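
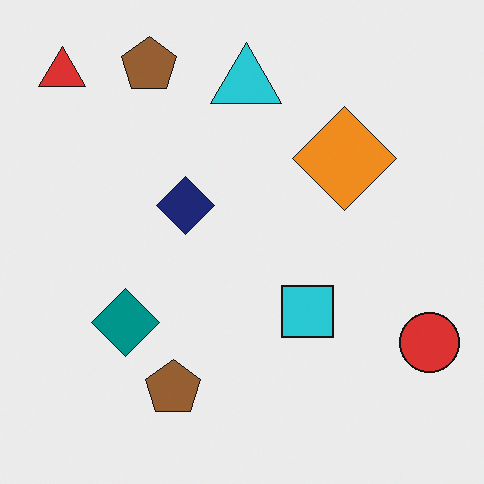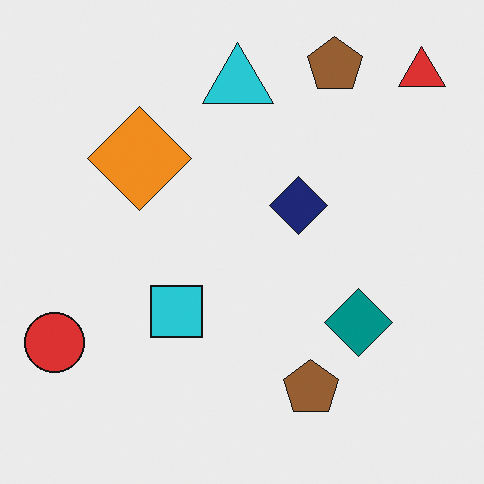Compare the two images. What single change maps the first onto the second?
The transformation is: flipped horizontally (left ↔ right).

The red circle is in the bottom-right of the first image and the bottom-left of the second — shapes on opposite sides of the vertical midline have swapped in a mirror flip.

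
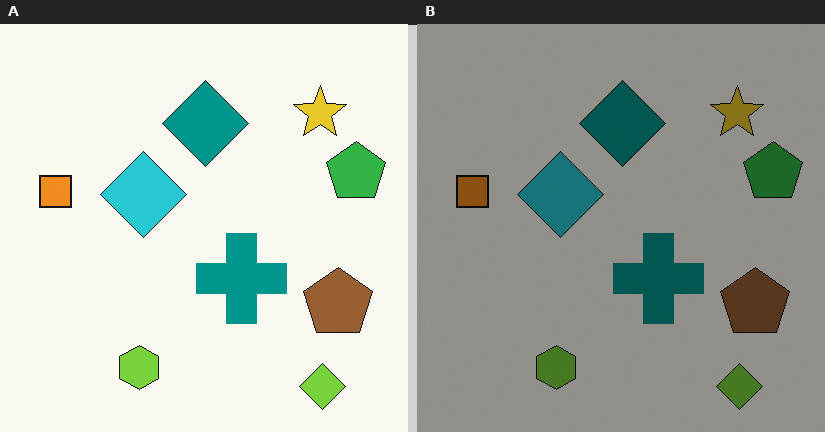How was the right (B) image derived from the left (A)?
The transformation is: substantially darkened.

Every pixel — background and shapes alike — is uniformly darkened.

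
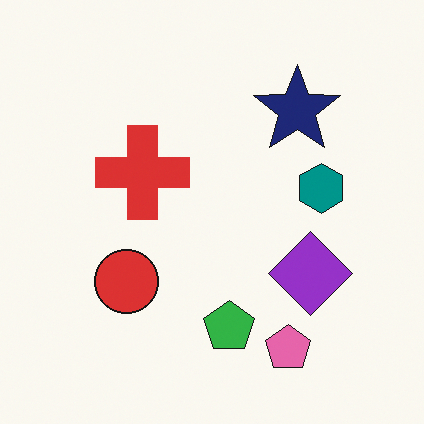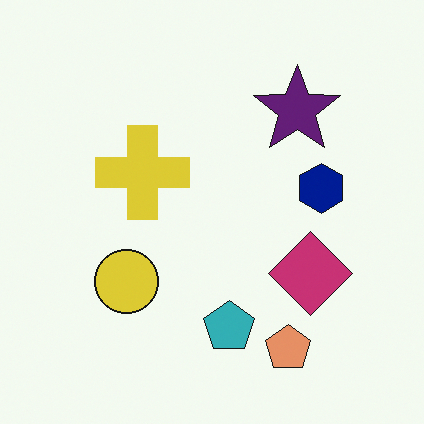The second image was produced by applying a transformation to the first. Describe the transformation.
The second image is the first hue-shifted by a small amount.

Every shape's color has rotated by the same amount around the hue wheel — a uniform hue shift.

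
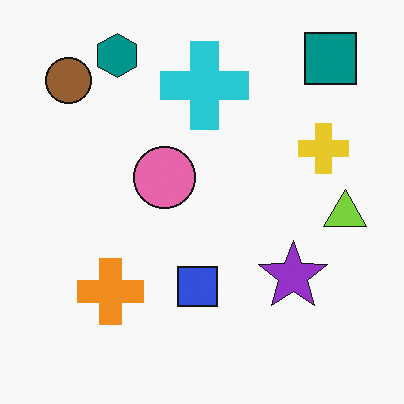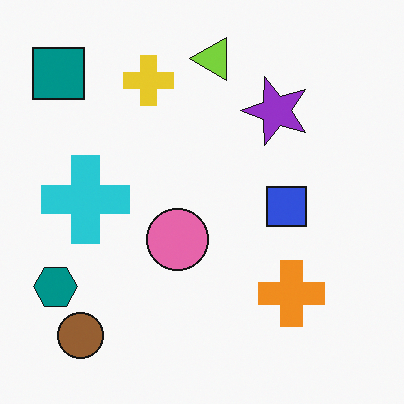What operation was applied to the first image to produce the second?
Rotated 90° counter-clockwise.

The teal square sits in the top-right of the first image and the top-left of the second — consistent with a whole-image 90° counter-clockwise rotation.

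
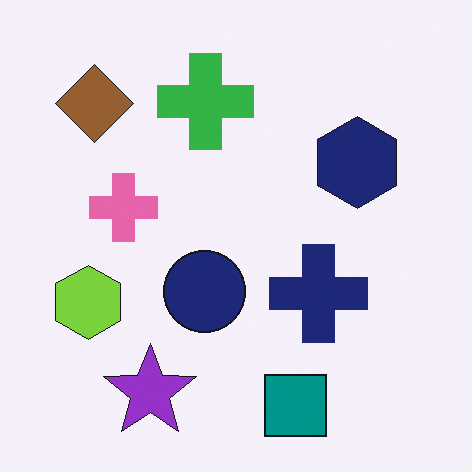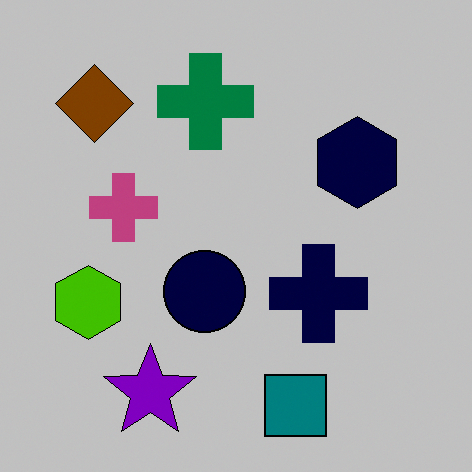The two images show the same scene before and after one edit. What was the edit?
Aggressively posterized.

Each flat color has snapped to a coarser quantized level — most visibly, the near-white background has dropped to a flat grey.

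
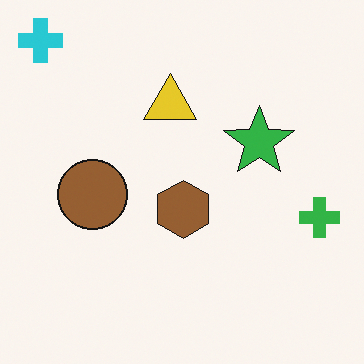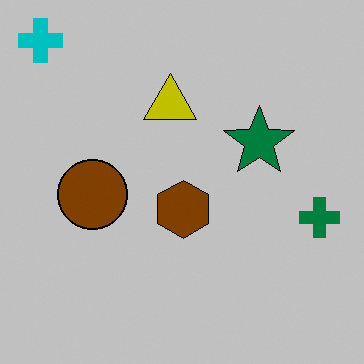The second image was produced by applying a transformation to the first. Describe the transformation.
Heavily posterized to just a handful of flat colors.

Each flat color has snapped to a coarser quantized level — most visibly, the near-white background has dropped to a flat grey.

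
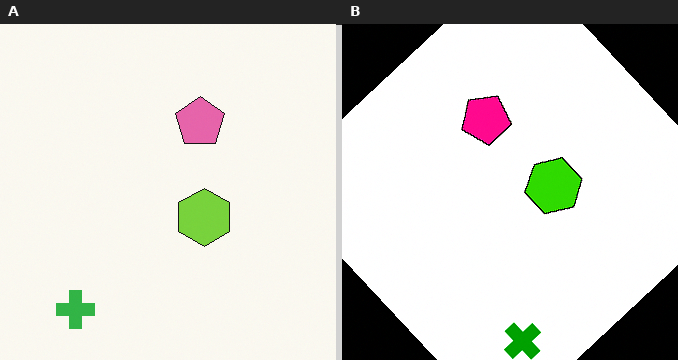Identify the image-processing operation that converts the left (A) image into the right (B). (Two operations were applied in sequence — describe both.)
This is the original image rotated counter-clockwise by a large amount — several tens of degrees, then given much higher contrast.

Every shape is tilted by the same angle and the image corners show triangular fill wedges — a whole-image rotation by a non-right angle. Tones are pushed away from mid-grey across the whole image — a global contrast change.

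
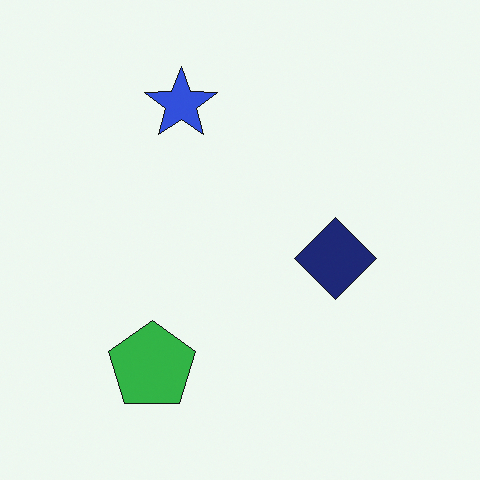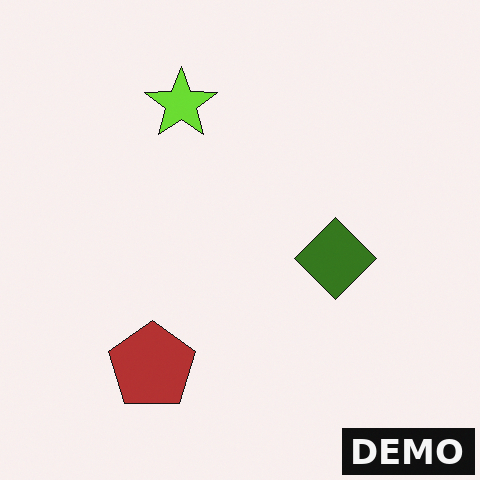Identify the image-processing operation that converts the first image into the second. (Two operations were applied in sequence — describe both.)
It was hue-shifted by a large amount, then watermarked with the text "DEMO" in the lower-right corner.

Every shape's color has rotated by the same amount around the hue wheel — a uniform hue shift. A dark label reading "DEMO" appears in the lower-right corner.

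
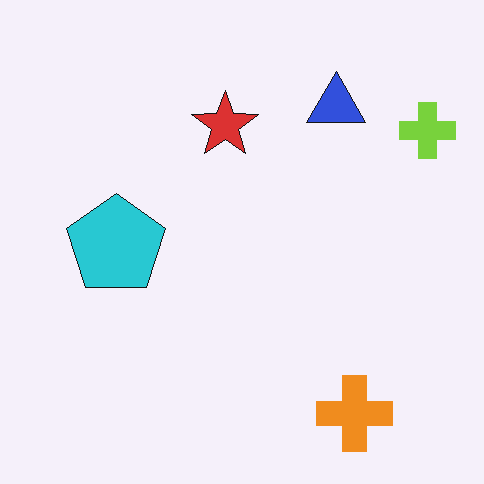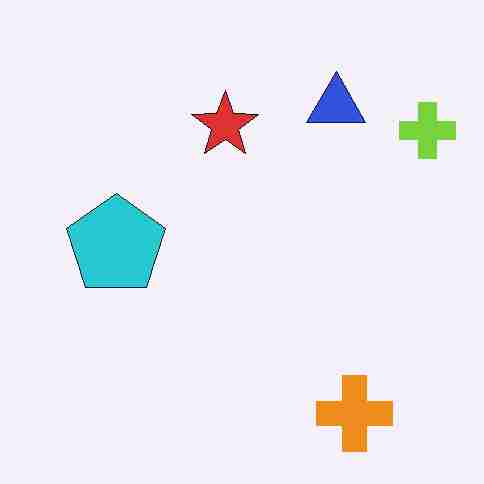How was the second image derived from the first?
The transformation is: heavily JPEG-compressed with obvious blocking artifacts.

Blocky 8×8 compression artifacts appear around shape edges and the flat background shows ringing — characteristic JPEG degradation.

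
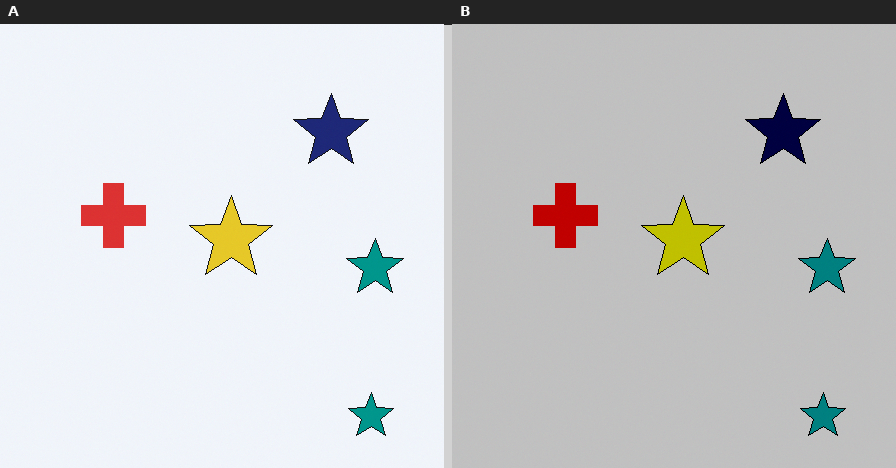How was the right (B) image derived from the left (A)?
It was aggressively posterized.

Each flat color has snapped to a coarser quantized level — most visibly, the near-white background has dropped to a flat grey.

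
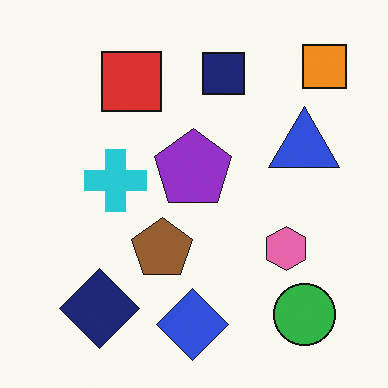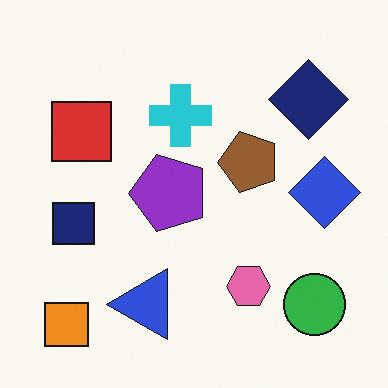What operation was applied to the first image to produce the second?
This is the original image transposed (reflected across the top-left ↔ bottom-right diagonal).

Shapes have swapped their row and column positions — what was in the top-right is now in the bottom-left — a diagonal reflection.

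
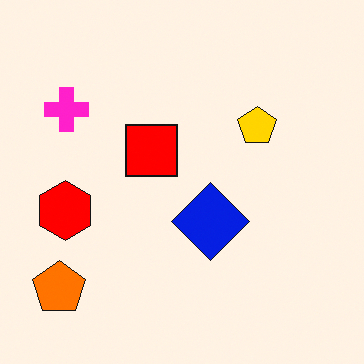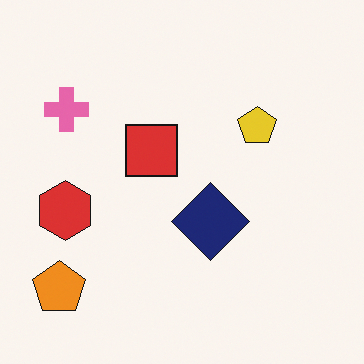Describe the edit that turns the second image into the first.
The transformation is: heavily oversaturated.

All colors are more vivid — a global saturation change.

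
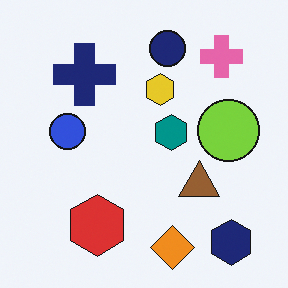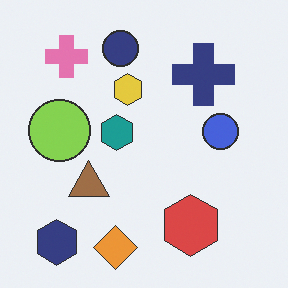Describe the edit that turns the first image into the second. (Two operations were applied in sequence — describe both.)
Given slightly reduced contrast, then flipped horizontally (left ↔ right).

Tones are pushed toward mid-grey across the whole image — a global contrast change. The navy hexagon is in the bottom-right of the first image and the bottom-left of the second — shapes on opposite sides of the vertical midline have swapped in a mirror flip.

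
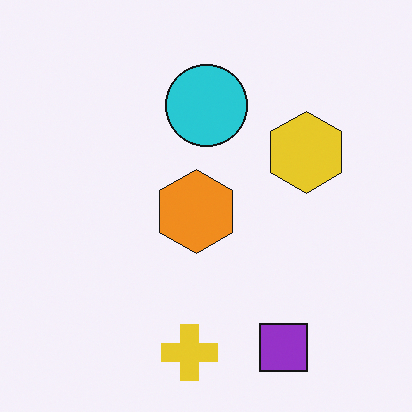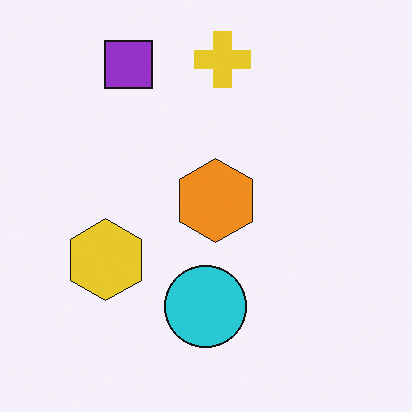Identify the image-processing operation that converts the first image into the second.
Rotated 180°.

The purple square sits in the bottom-right of the first image and the top-left of the second — consistent with a whole-image 180° rotation.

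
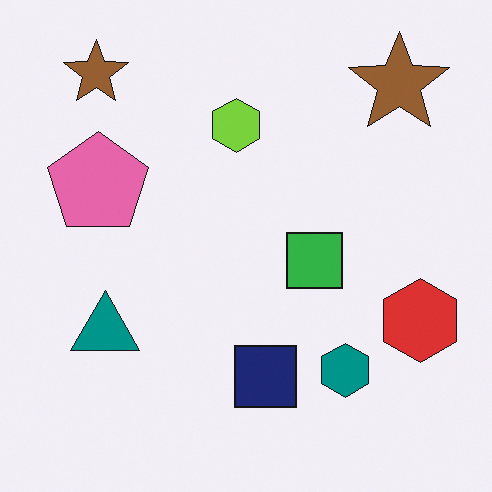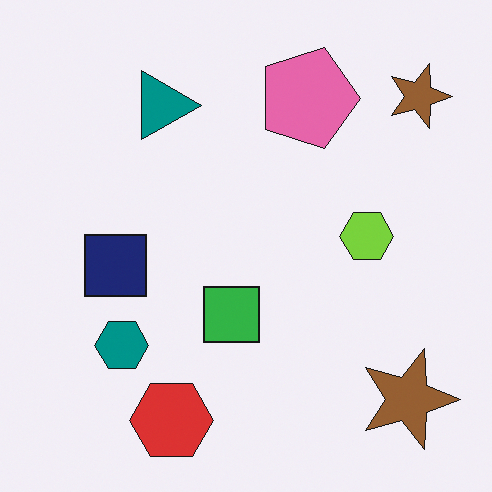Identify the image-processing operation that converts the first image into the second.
Rotated 90° clockwise.

The red hexagon sits in the right of the first image and the bottom of the second — consistent with a whole-image 90° clockwise rotation.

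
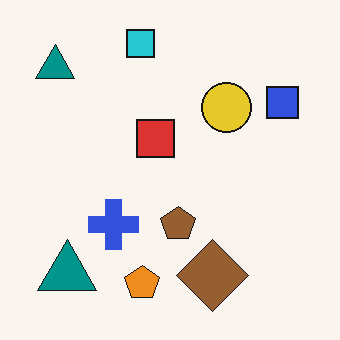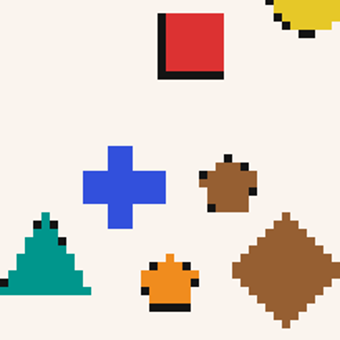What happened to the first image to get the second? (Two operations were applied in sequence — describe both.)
It was mildly pixelated, then cropped tightly and scaled back up.

Shapes are reduced to large square blocks; fine edges and outlines are lost — a downscale-then-upscale (mosaic) effect. The visible shapes are larger and the field of view is narrower; shapes near the original edges may be partly or wholly outside the frame — a crop-and-rescale.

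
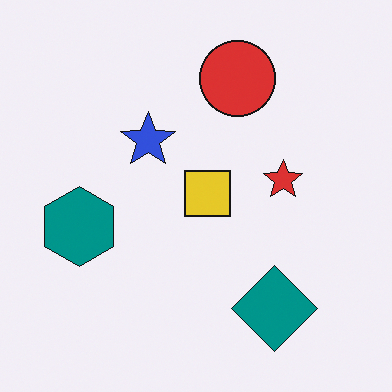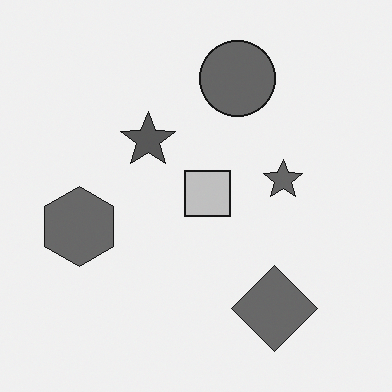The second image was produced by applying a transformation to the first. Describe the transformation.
This is the original image converted to grayscale.

All color is removed — every shape is now a shade of grey.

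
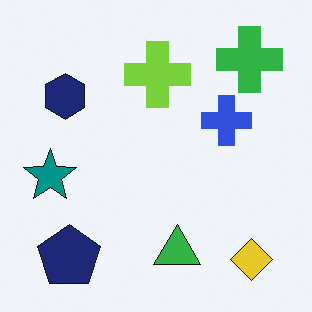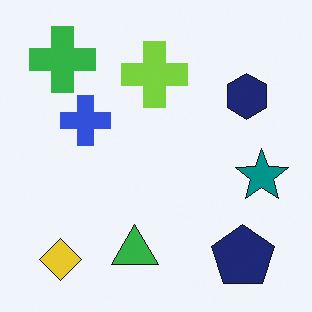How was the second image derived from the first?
It was flipped horizontally (left ↔ right).

The teal star is in the left of the first image and the right of the second — shapes on opposite sides of the vertical midline have swapped in a mirror flip.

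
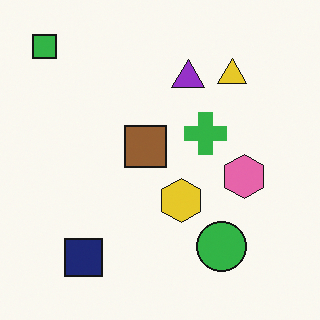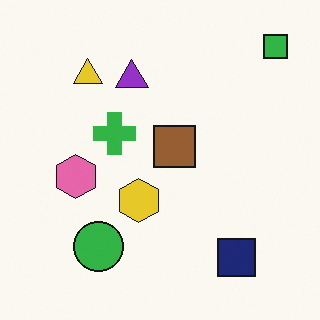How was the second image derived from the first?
The image was flipped horizontally (left ↔ right).

The green square is in the top-left of the first image and the top-right of the second — shapes on opposite sides of the vertical midline have swapped in a mirror flip.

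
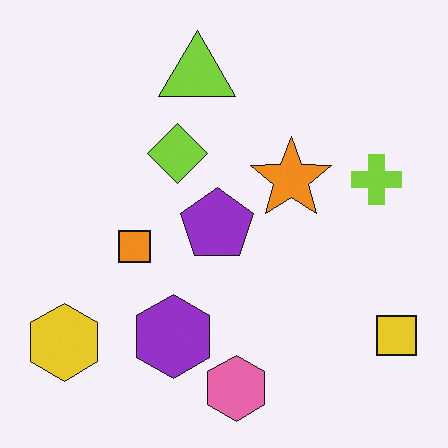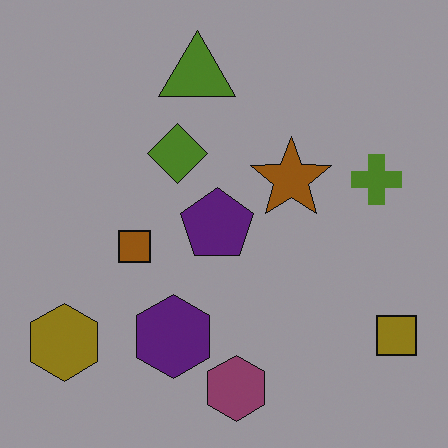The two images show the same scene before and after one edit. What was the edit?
The transformation is: noticeably darkened.

Every pixel — background and shapes alike — is uniformly darkened.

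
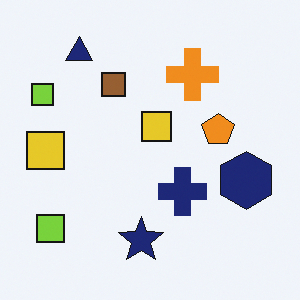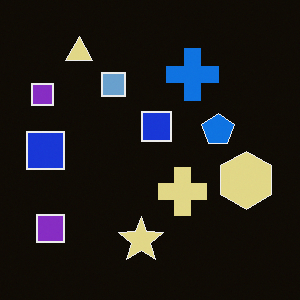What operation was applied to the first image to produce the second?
This is the original image color-inverted (negative).

The light background has become dark and every shape's color is its complement — a photographic negative.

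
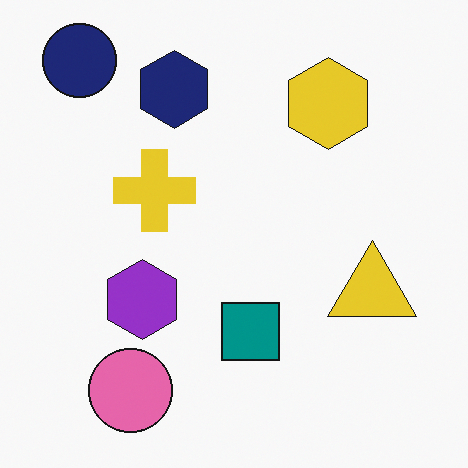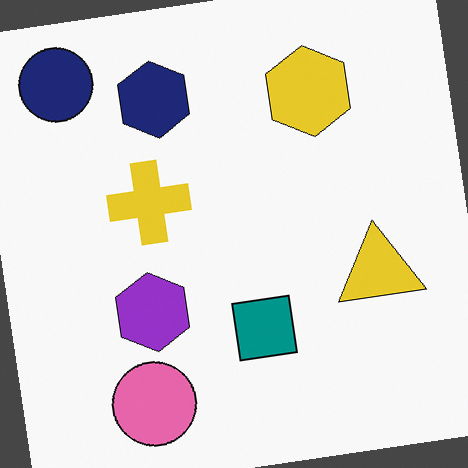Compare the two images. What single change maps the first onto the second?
It was rotated counter-clockwise by a few degrees.

Every shape is tilted by the same angle and the image corners show triangular fill wedges — a whole-image rotation by a non-right angle.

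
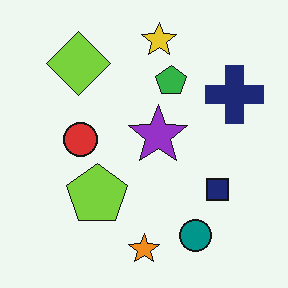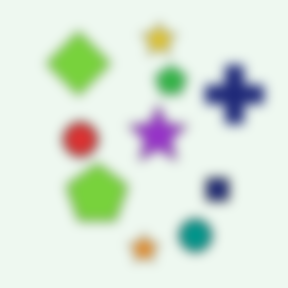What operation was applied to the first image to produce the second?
Heavily blurred.

Shape edges and outlines are uniformly softened across the whole image.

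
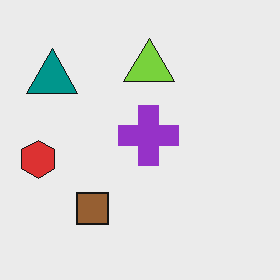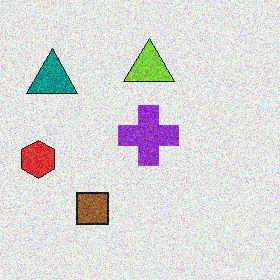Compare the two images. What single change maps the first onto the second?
This is the original image degraded with a thick layer of grain.

Random speckle covers the whole image, including the flat background.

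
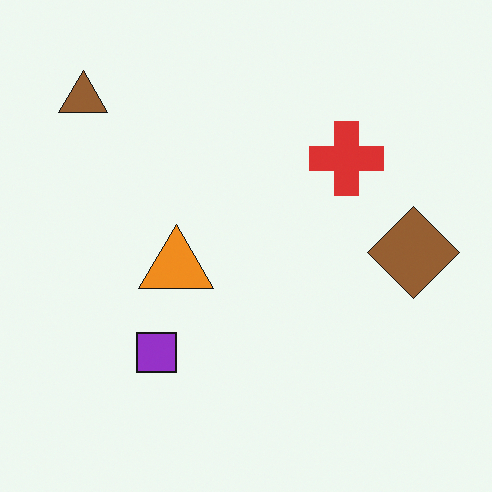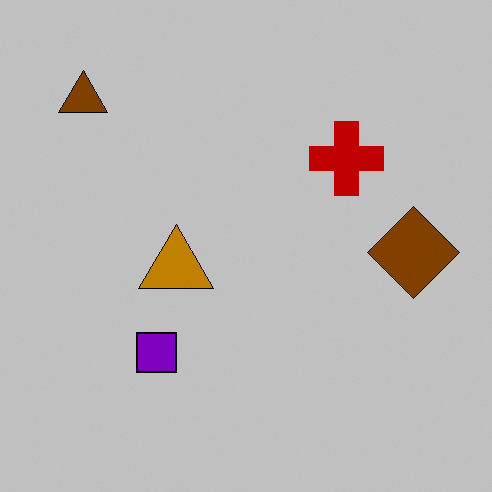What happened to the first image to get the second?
It was aggressively posterized.

Each flat color has snapped to a coarser quantized level — most visibly, the near-white background has dropped to a flat grey.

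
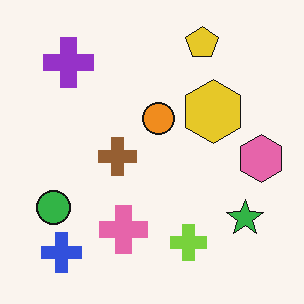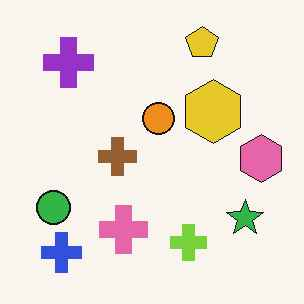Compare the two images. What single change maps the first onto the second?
The transformation is: given moderate JPEG compression.

Blocky 8×8 compression artifacts appear around shape edges and the flat background shows ringing — characteristic JPEG degradation.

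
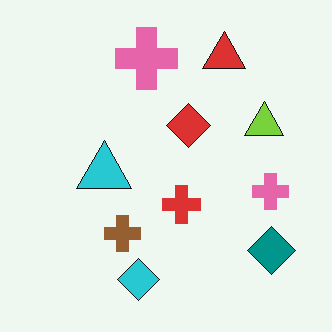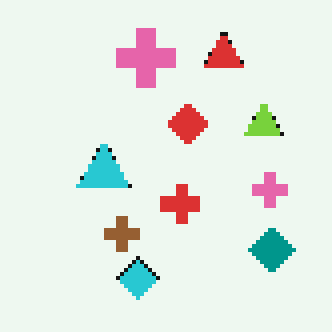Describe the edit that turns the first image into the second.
The second image is the first mildly pixelated.

Shapes are reduced to large square blocks; fine edges and outlines are lost — a downscale-then-upscale (mosaic) effect.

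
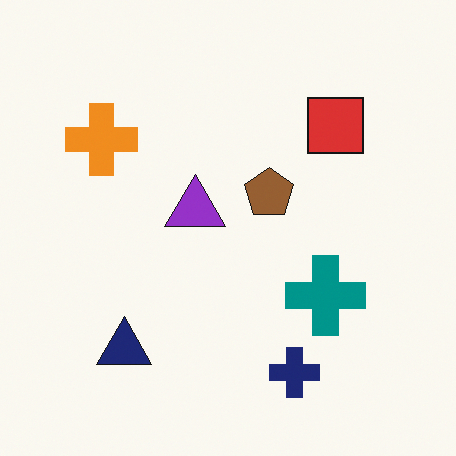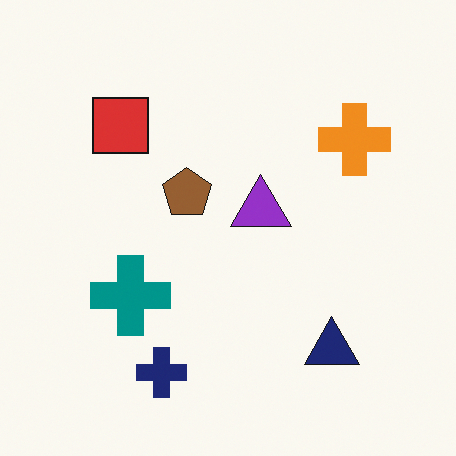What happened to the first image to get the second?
The image was flipped horizontally (left ↔ right).

The orange cross is in the top-left of the first image and the top-right of the second — shapes on opposite sides of the vertical midline have swapped in a mirror flip.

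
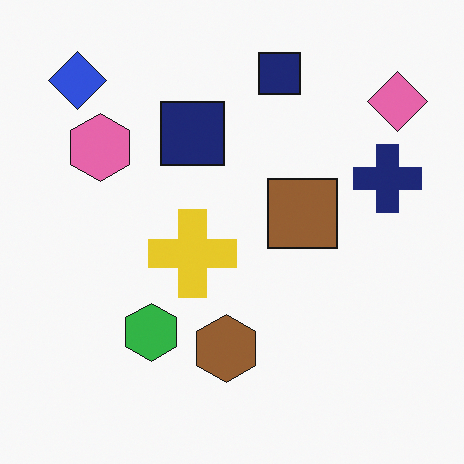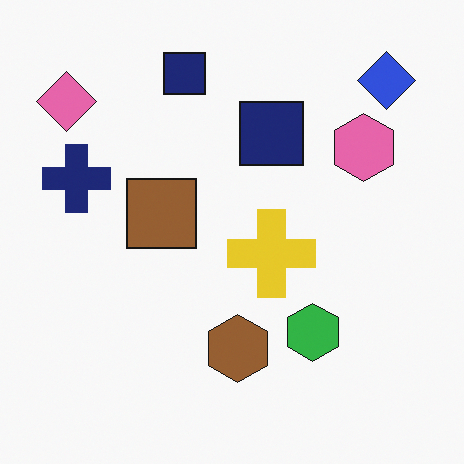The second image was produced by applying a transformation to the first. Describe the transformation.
Flipped horizontally (left ↔ right).

The pink diamond is in the top-right of the first image and the top-left of the second — shapes on opposite sides of the vertical midline have swapped in a mirror flip.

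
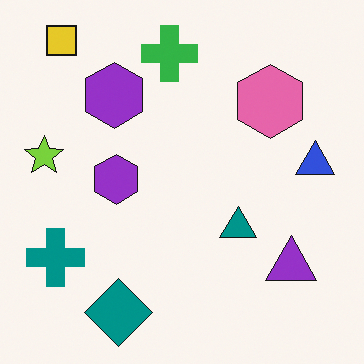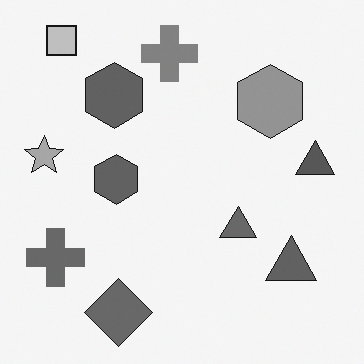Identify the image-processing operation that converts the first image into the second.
Converted to grayscale.

All color is removed — every shape is now a shade of grey.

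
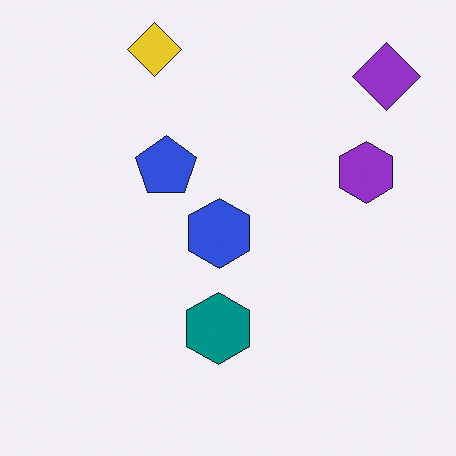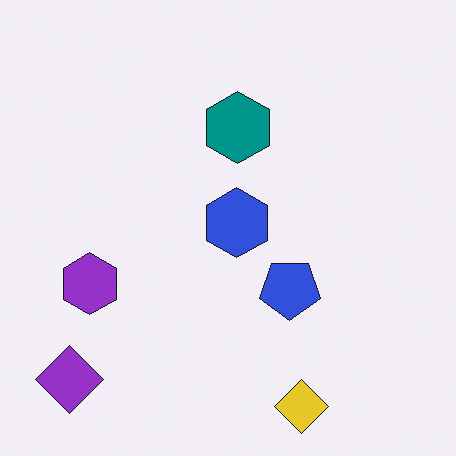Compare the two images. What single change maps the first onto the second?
The second image is the first rotated 180°.

The purple diamond sits in the top-right of the first image and the bottom-left of the second — consistent with a whole-image 180° rotation.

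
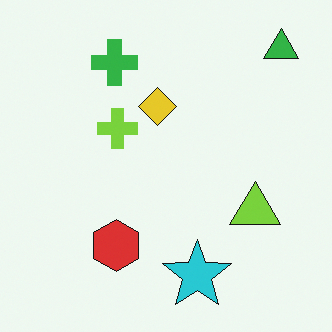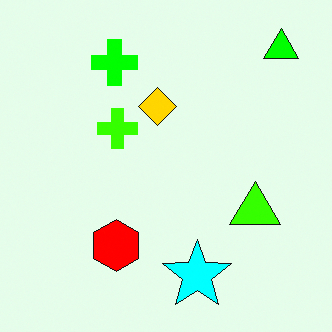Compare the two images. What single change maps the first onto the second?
The second image is the first heavily oversaturated.

All colors are more vivid — a global saturation change.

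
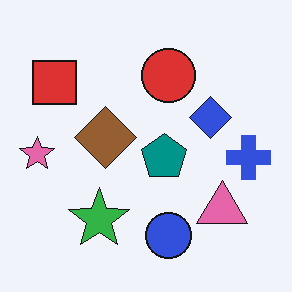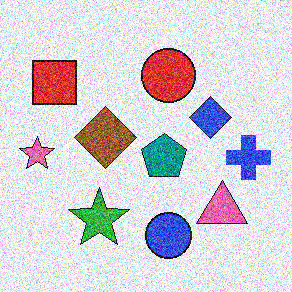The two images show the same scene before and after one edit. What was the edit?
This is the original image degraded with strong gaussian noise.

Random speckle covers the whole image, including the flat background.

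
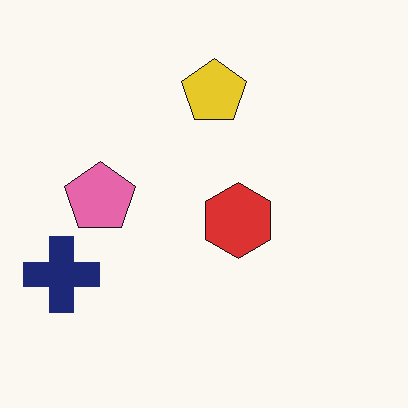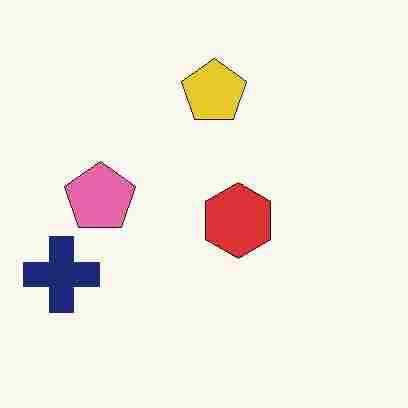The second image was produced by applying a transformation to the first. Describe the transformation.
Heavily JPEG-compressed with obvious blocking artifacts.

Blocky 8×8 compression artifacts appear around shape edges and the flat background shows ringing — characteristic JPEG degradation.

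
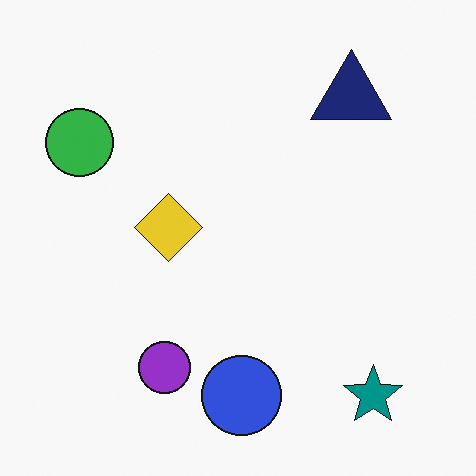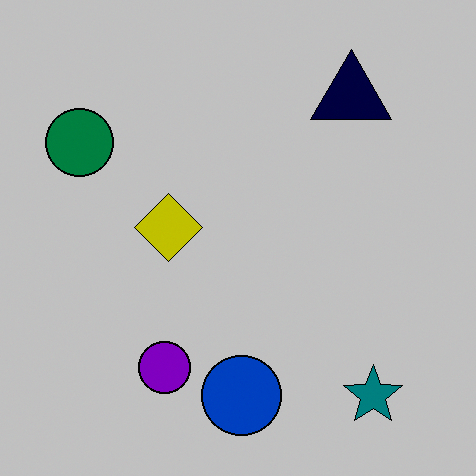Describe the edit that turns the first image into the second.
The image was aggressively posterized.

Each flat color has snapped to a coarser quantized level — most visibly, the near-white background has dropped to a flat grey.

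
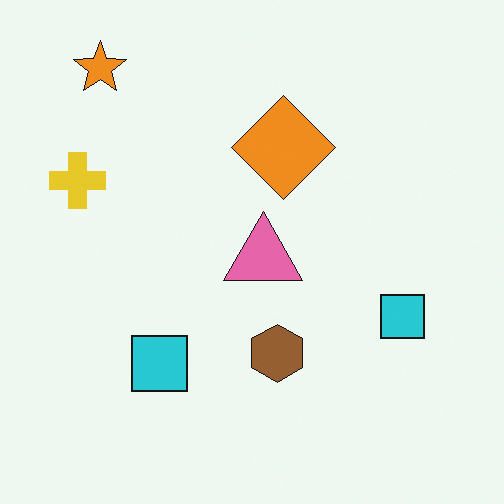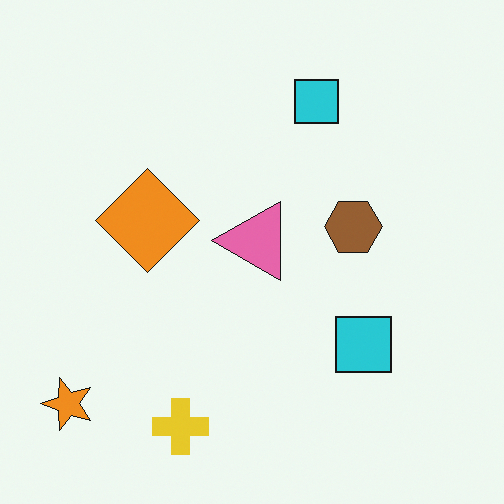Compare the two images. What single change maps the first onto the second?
The transformation is: rotated 90° counter-clockwise.

The orange star sits in the top-left of the first image and the bottom-left of the second — consistent with a whole-image 90° counter-clockwise rotation.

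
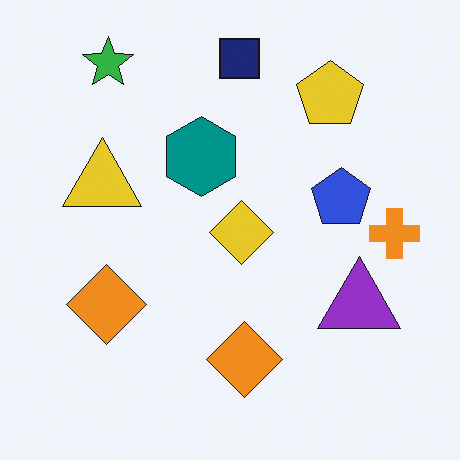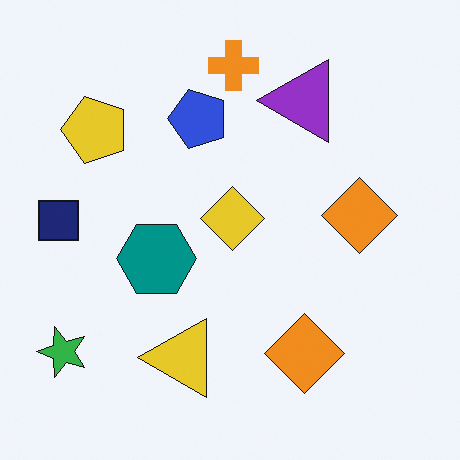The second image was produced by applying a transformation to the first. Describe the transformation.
The image was rotated 90° counter-clockwise.

The green star sits in the top-left of the first image and the bottom-left of the second — consistent with a whole-image 90° counter-clockwise rotation.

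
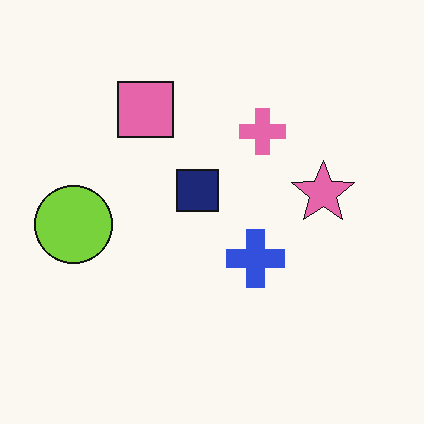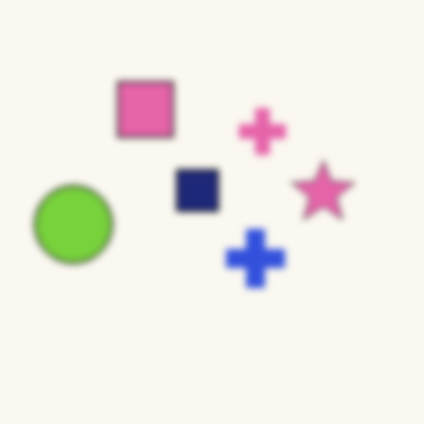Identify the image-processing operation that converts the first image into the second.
The second image is the first moderately blurred.

Shape edges and outlines are uniformly softened across the whole image.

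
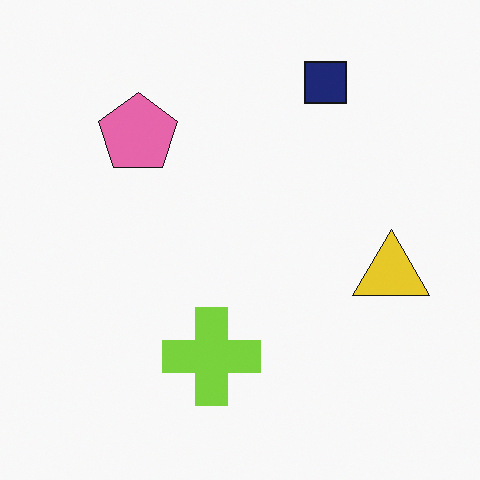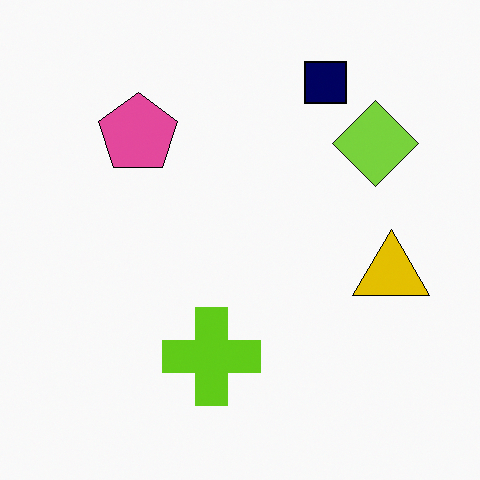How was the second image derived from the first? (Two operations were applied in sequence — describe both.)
The image was given slightly increased contrast, then overlaid with an additional lime diamond.

Tones are pushed away from mid-grey across the whole image — a global contrast change. A lime diamond appears in the second image that is absent from the first.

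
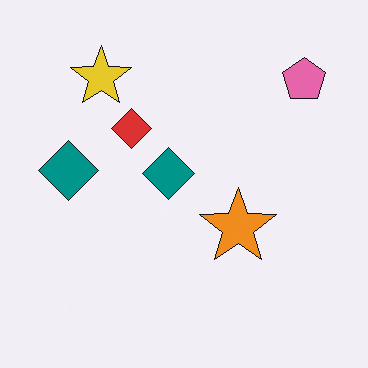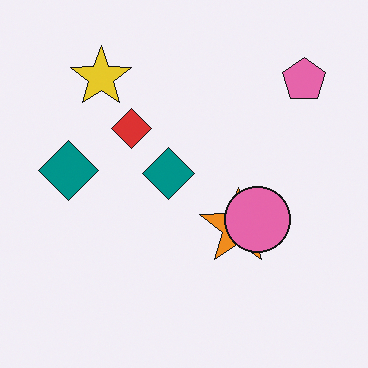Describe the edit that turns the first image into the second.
Overlaid with an additional pink circle.

A pink circle appears in the second image that is absent from the first.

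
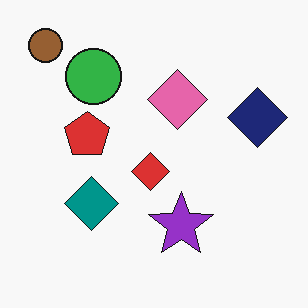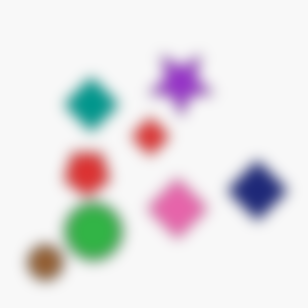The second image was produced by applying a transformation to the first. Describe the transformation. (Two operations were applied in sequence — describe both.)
This is the original image heavily blurred, then flipped vertically (top ↔ bottom).

Shape edges and outlines are uniformly softened across the whole image. The brown circle is in the top-left of the first image and the bottom-left of the second — shapes on opposite sides of the horizontal midline have swapped in a mirror flip.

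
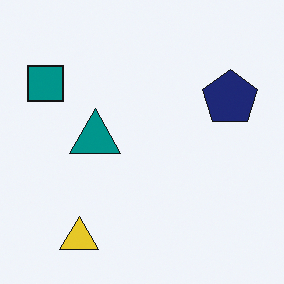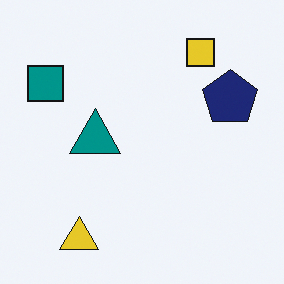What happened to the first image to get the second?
It was overlaid with an additional yellow square.

A yellow square appears in the second image that is absent from the first.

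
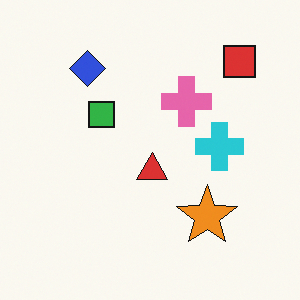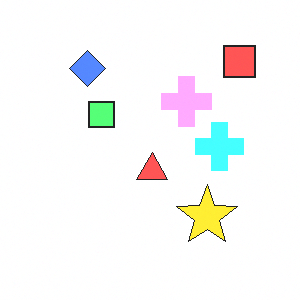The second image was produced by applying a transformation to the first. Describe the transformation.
This is the original image substantially brightened.

Every pixel — background and shapes alike — is uniformly brightened.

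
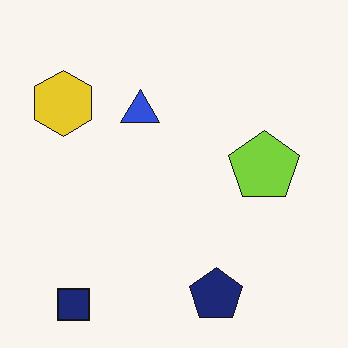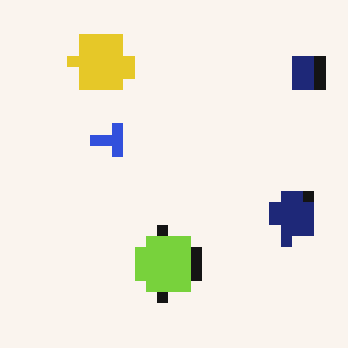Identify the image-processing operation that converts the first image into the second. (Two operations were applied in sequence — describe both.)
The second image is the first transposed (reflected across the top-left ↔ bottom-right diagonal), then heavily pixelated into large blocks.

Shapes have swapped their row and column positions — what was in the top-right is now in the bottom-left — a diagonal reflection. Shapes are reduced to large square blocks; fine edges and outlines are lost — a downscale-then-upscale (mosaic) effect.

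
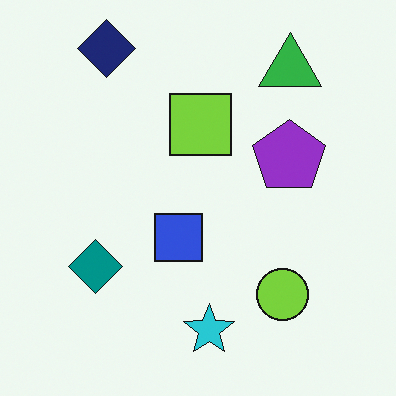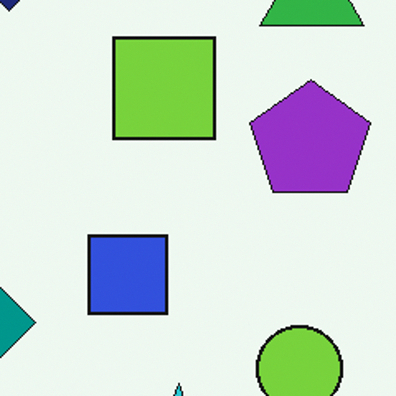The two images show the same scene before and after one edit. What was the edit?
Cropped to a noticeably smaller region and rescaled.

The visible shapes are larger and the field of view is narrower; shapes near the original edges may be partly or wholly outside the frame — a crop-and-rescale.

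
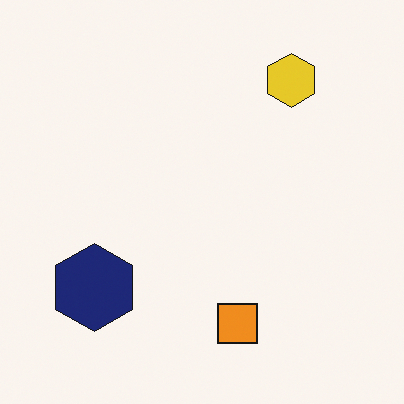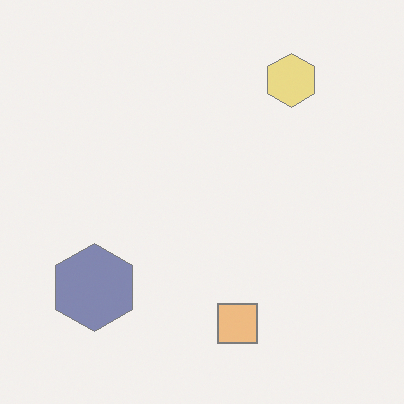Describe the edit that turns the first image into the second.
The image was given much lower contrast.

Tones are pushed toward mid-grey across the whole image — a global contrast change.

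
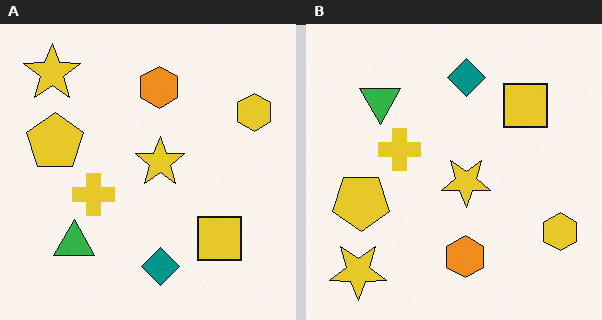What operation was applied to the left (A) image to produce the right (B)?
The right (B) image is the left (A) flipped vertically (top ↔ bottom).

The teal diamond is in the bottom of the left (A) image and the top of the right (B) — shapes on opposite sides of the horizontal midline have swapped in a mirror flip.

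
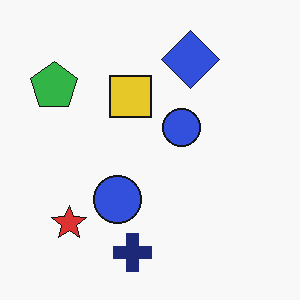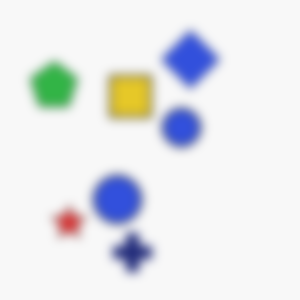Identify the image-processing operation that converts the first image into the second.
The second image is the first strongly gaussian-blurred.

Shape edges and outlines are uniformly softened across the whole image.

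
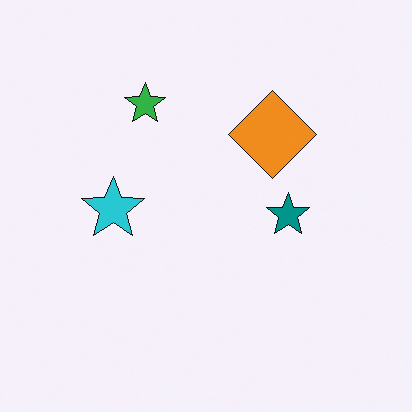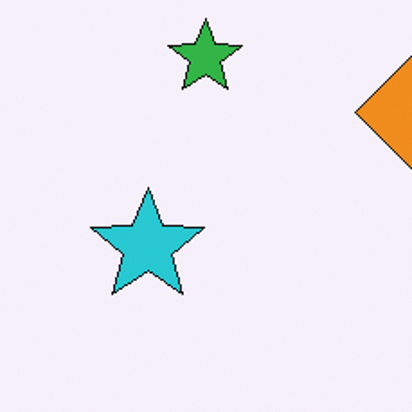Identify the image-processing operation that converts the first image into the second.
Cropped to a noticeably smaller region and rescaled.

The visible shapes are larger and the field of view is narrower; shapes near the original edges may be partly or wholly outside the frame — a crop-and-rescale.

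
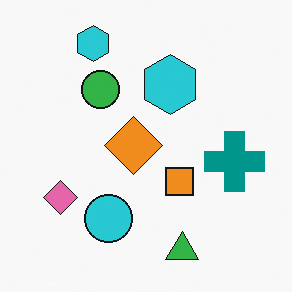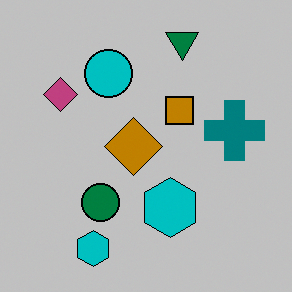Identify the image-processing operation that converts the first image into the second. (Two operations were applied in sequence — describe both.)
This is the original image heavily posterized to just a handful of flat colors, then flipped vertically (top ↔ bottom).

Each flat color has snapped to a coarser quantized level — most visibly, the near-white background has dropped to a flat grey. The green triangle is in the bottom of the first image and the top of the second — shapes on opposite sides of the horizontal midline have swapped in a mirror flip.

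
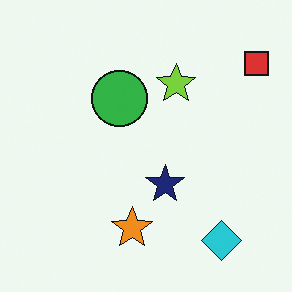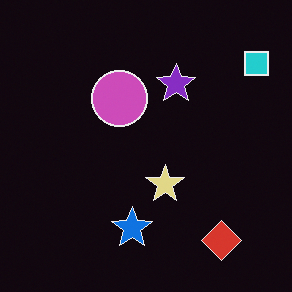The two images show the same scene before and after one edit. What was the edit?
The transformation is: color-inverted (negative).

The light background has become dark and every shape's color is its complement — a photographic negative.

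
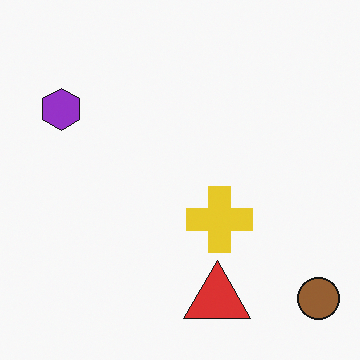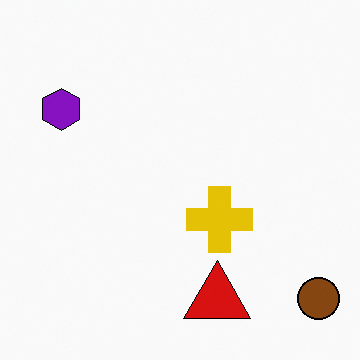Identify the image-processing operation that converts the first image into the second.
Given slightly increased contrast.

Tones are pushed away from mid-grey across the whole image — a global contrast change.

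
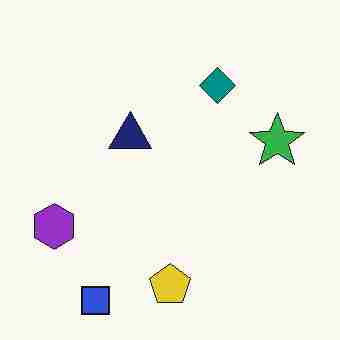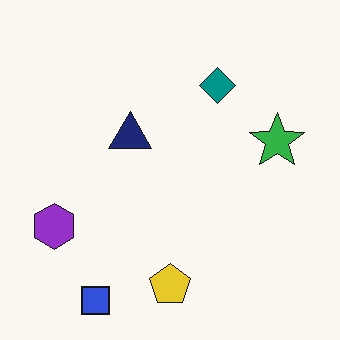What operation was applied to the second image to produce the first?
The first image is the second degraded with heavy JPEG compression.

Blocky 8×8 compression artifacts appear around shape edges and the flat background shows ringing — characteristic JPEG degradation.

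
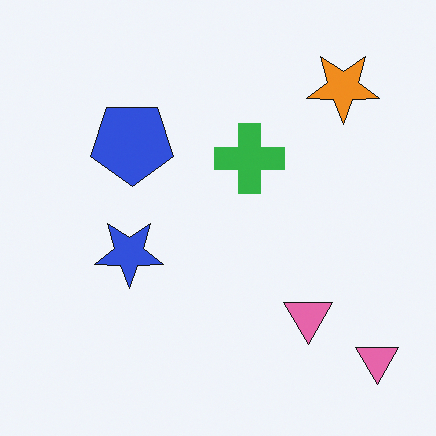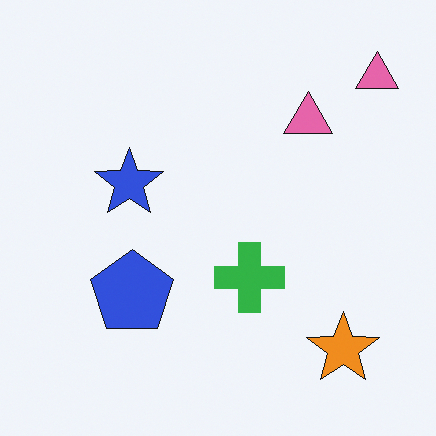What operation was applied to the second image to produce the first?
Flipped vertically (top ↔ bottom).

The orange star is in the bottom-right of the second image and the top-right of the first — shapes on opposite sides of the horizontal midline have swapped in a mirror flip.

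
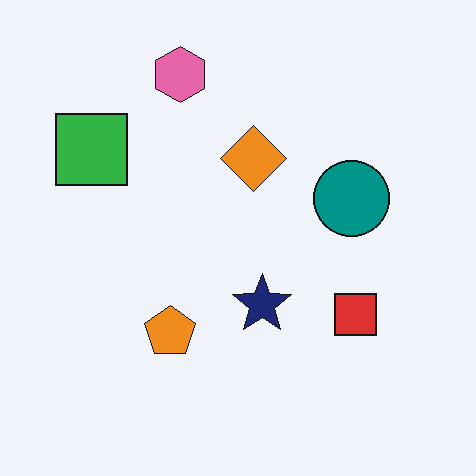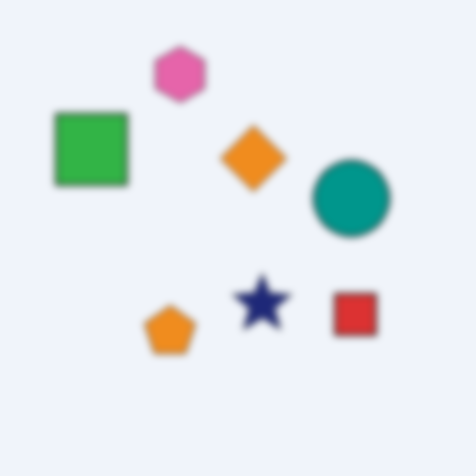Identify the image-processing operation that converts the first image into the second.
The transformation is: moderately blurred.

Shape edges and outlines are uniformly softened across the whole image.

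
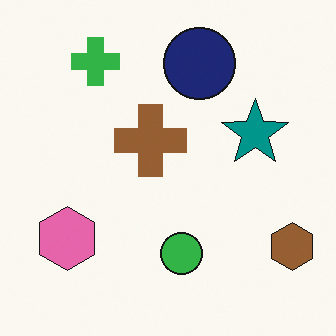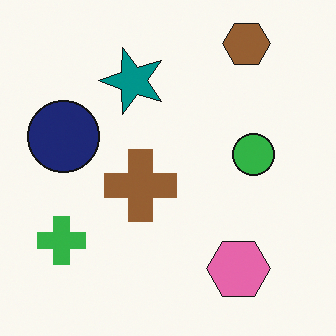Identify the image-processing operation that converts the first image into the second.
The second image is the first rotated 90° counter-clockwise.

The brown hexagon sits in the bottom-right of the first image and the top-right of the second — consistent with a whole-image 90° counter-clockwise rotation.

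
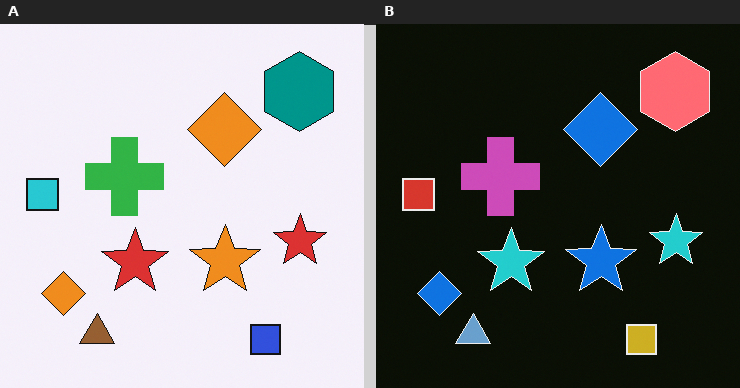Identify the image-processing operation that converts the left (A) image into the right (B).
The right (B) image is the left (A) color-inverted (negative).

The light background has become dark and every shape's color is its complement — a photographic negative.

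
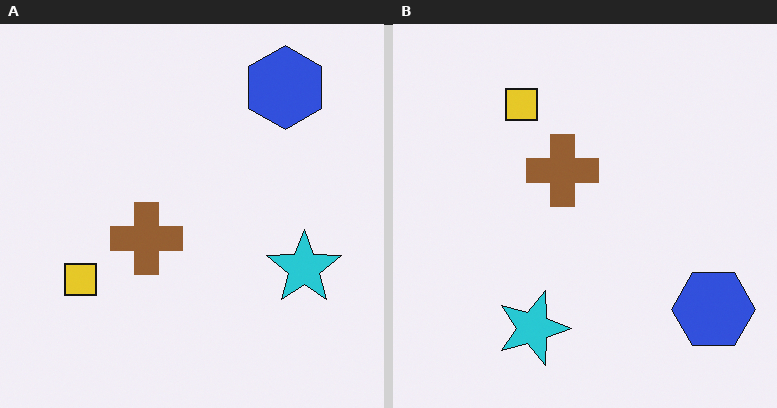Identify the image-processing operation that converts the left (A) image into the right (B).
It was rotated 90° clockwise.

The blue hexagon sits in the top-right of the left (A) image and the bottom-right of the right (B) — consistent with a whole-image 90° clockwise rotation.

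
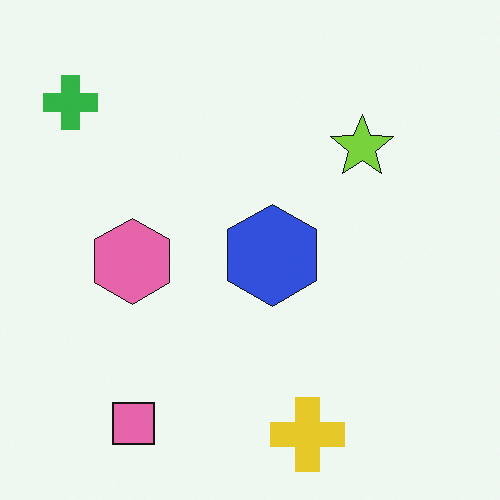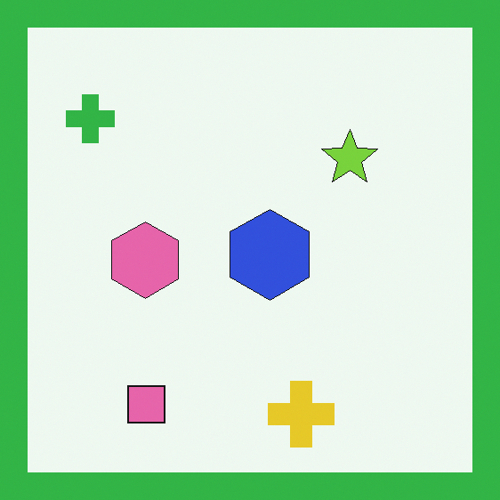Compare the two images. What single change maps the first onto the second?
It was framed with a green border.

A solid green frame runs around the edge of the second image, with the content slightly shrunk inside it.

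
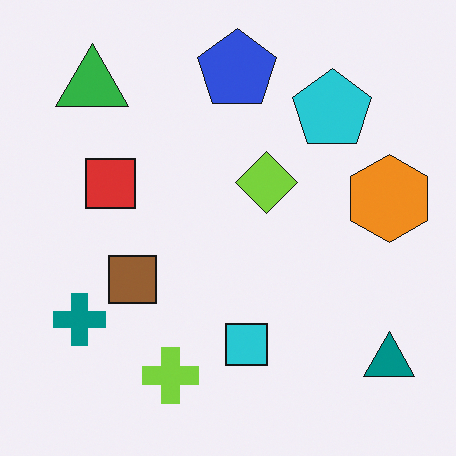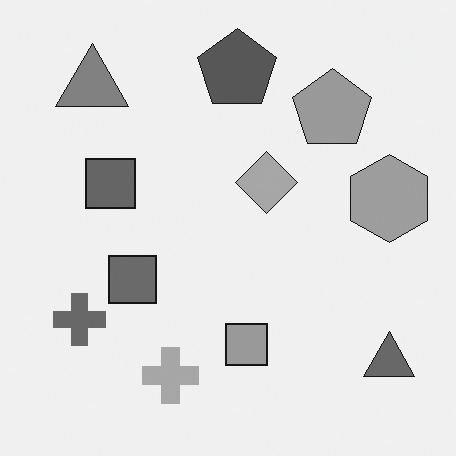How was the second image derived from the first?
The image was converted to grayscale.

All color is removed — every shape is now a shade of grey.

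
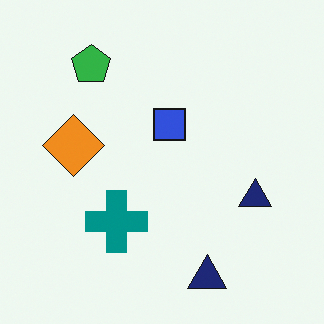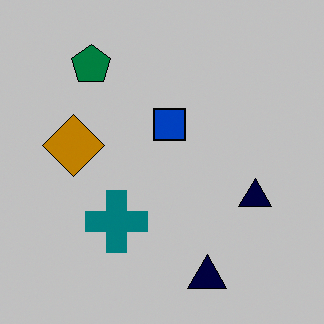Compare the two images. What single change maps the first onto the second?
The image was aggressively posterized.

Each flat color has snapped to a coarser quantized level — most visibly, the near-white background has dropped to a flat grey.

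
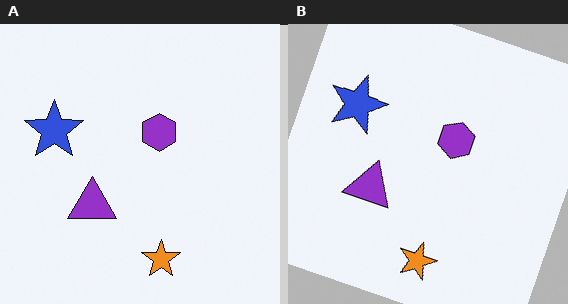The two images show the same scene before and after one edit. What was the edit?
This is the original image rotated clockwise by a clearly visible amount.

Every shape is tilted by the same angle and the image corners show triangular fill wedges — a whole-image rotation by a non-right angle.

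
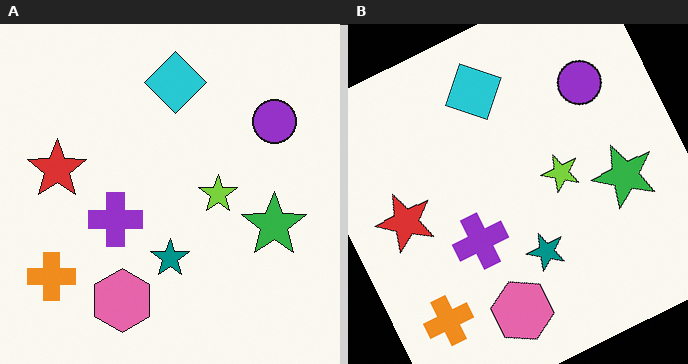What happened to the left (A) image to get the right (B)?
The right (B) image is the left (A) rotated counter-clockwise by a clearly visible amount.

Every shape is tilted by the same angle and the image corners show triangular fill wedges — a whole-image rotation by a non-right angle.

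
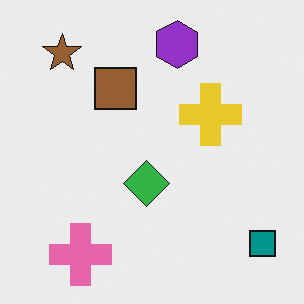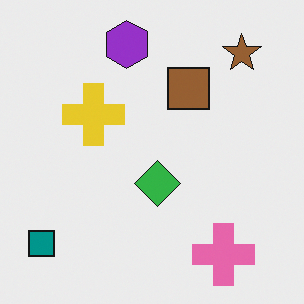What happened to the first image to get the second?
It was flipped horizontally (left ↔ right).

The teal square is in the bottom-right of the first image and the bottom-left of the second — shapes on opposite sides of the vertical midline have swapped in a mirror flip.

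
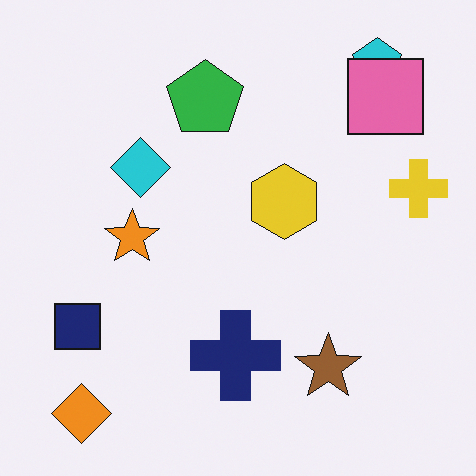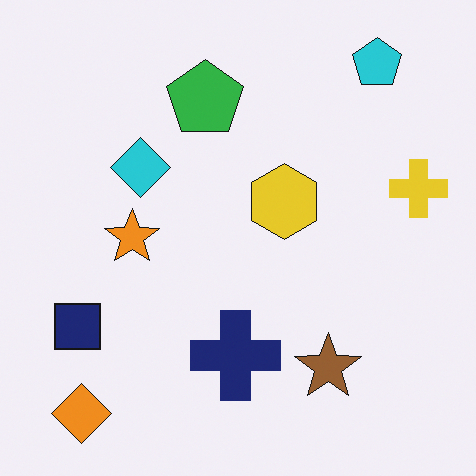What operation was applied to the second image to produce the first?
This is the original image overlaid with an additional pink square.

A pink square appears in the first image that is absent from the second.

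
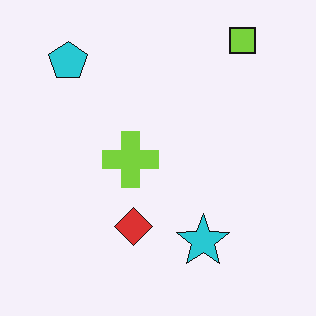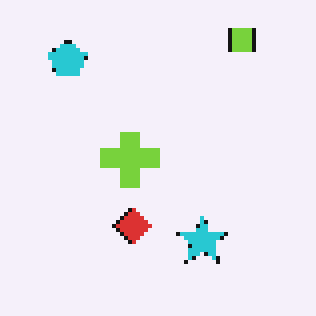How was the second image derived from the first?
The transformation is: mildly pixelated.

Shapes are reduced to large square blocks; fine edges and outlines are lost — a downscale-then-upscale (mosaic) effect.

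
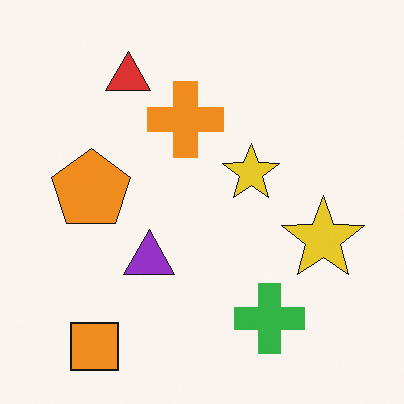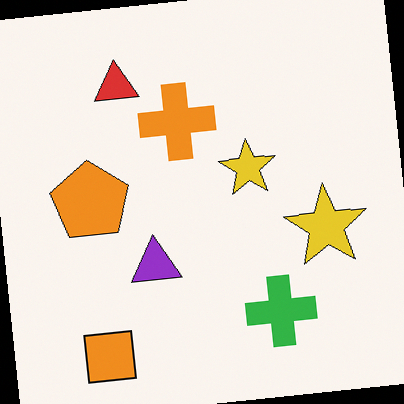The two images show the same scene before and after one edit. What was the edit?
The image was rotated counter-clockwise by a few degrees.

Every shape is tilted by the same angle and the image corners show triangular fill wedges — a whole-image rotation by a non-right angle.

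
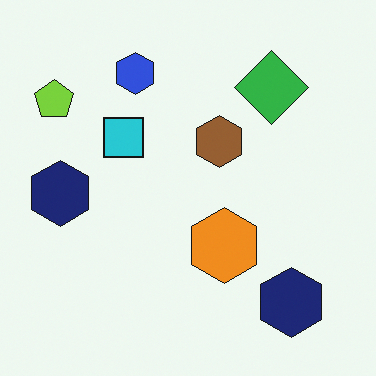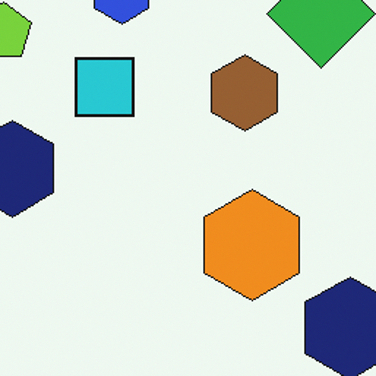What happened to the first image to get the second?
Cropped to a modestly smaller region and rescaled.

The visible shapes are larger and the field of view is narrower; shapes near the original edges may be partly or wholly outside the frame — a crop-and-rescale.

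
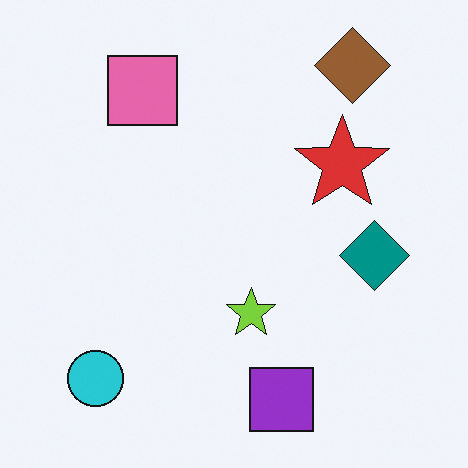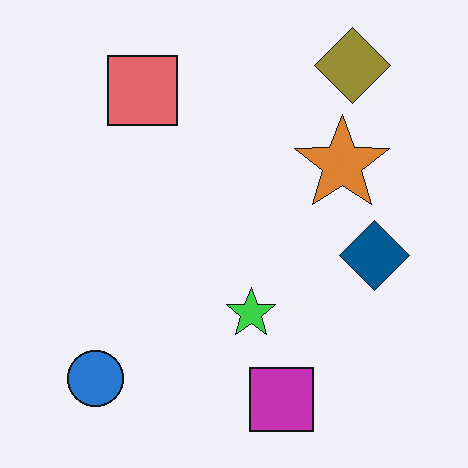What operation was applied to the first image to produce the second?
Hue-shifted by a small amount.

Every shape's color has rotated by the same amount around the hue wheel — a uniform hue shift.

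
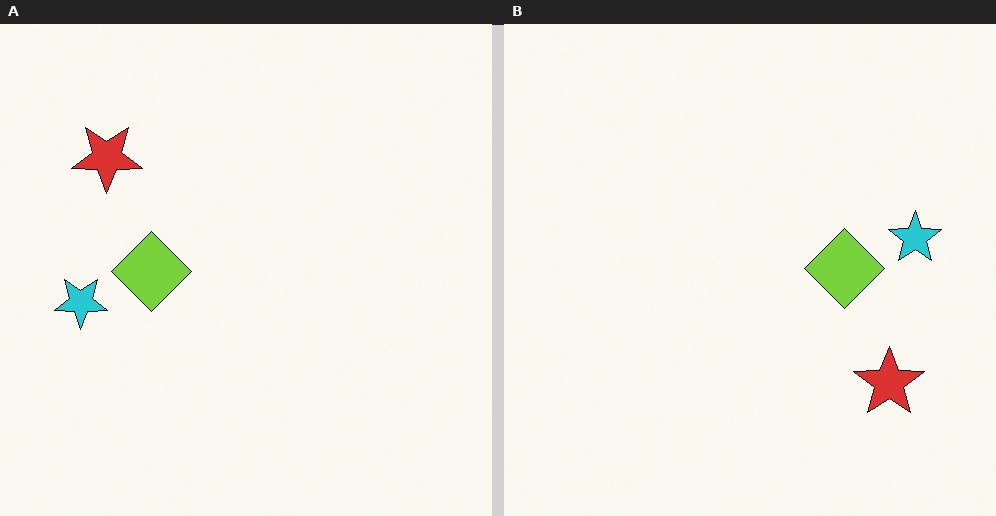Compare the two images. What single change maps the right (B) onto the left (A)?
Rotated 180°.

The red star sits in the bottom-right of the right (B) image and the top-left of the left (A) — consistent with a whole-image 180° rotation.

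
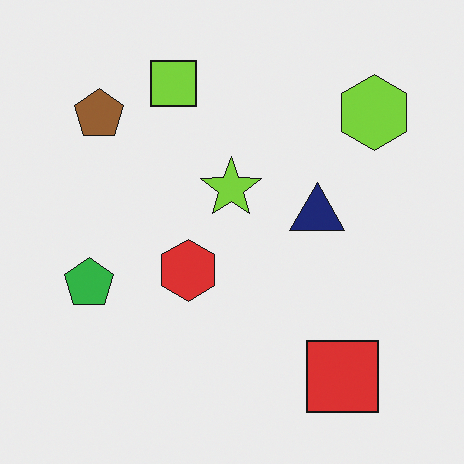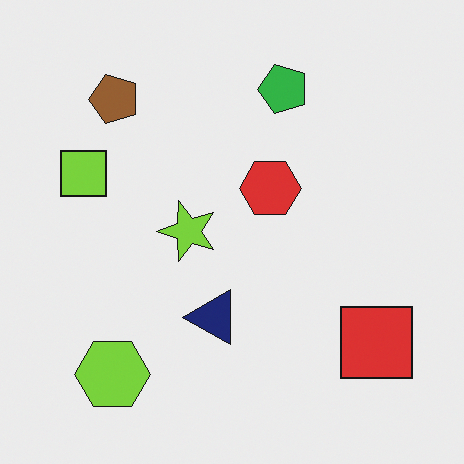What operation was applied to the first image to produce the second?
It was transposed (reflected across the top-left ↔ bottom-right diagonal).

Shapes have swapped their row and column positions — what was in the top-right is now in the bottom-left — a diagonal reflection.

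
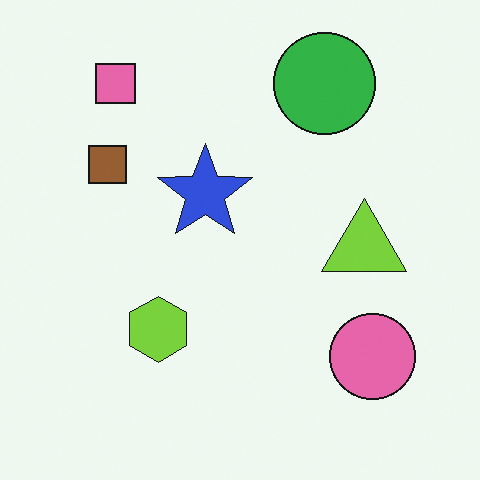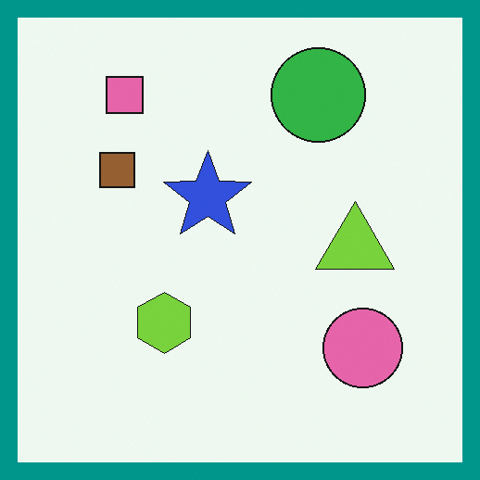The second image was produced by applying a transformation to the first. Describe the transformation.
This is the original image framed with a teal border.

A solid teal frame runs around the edge of the second image, with the content slightly shrunk inside it.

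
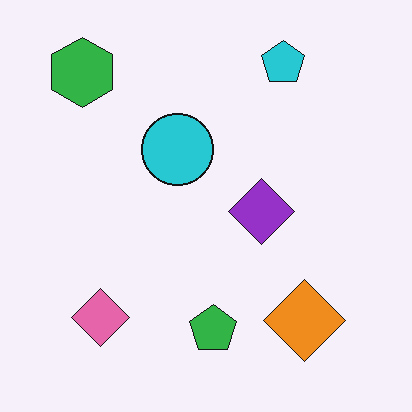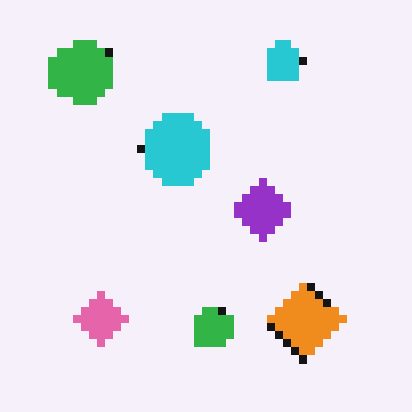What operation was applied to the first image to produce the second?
The image was pixelated into visible square blocks.

Shapes are reduced to large square blocks; fine edges and outlines are lost — a downscale-then-upscale (mosaic) effect.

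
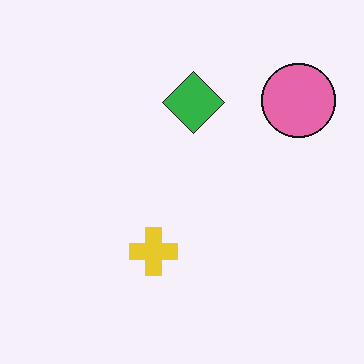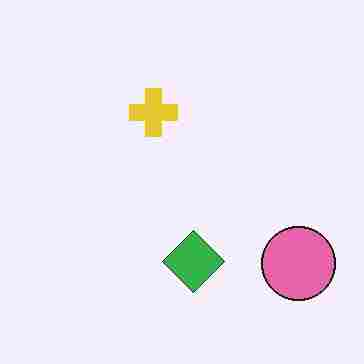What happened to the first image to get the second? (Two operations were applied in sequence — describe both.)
The second image is the first flipped vertically (top ↔ bottom), then heavily JPEG-compressed with obvious blocking artifacts.

The pink circle is in the top-right of the first image and the bottom-right of the second — shapes on opposite sides of the horizontal midline have swapped in a mirror flip. Blocky 8×8 compression artifacts appear around shape edges and the flat background shows ringing — characteristic JPEG degradation.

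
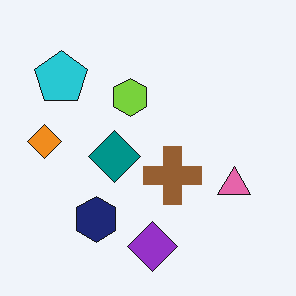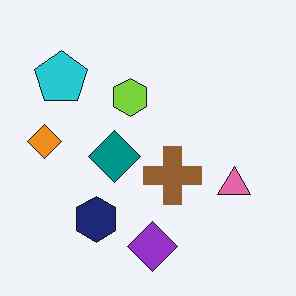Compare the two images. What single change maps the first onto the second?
The second image is the first given moderate JPEG compression.

Blocky 8×8 compression artifacts appear around shape edges and the flat background shows ringing — characteristic JPEG degradation.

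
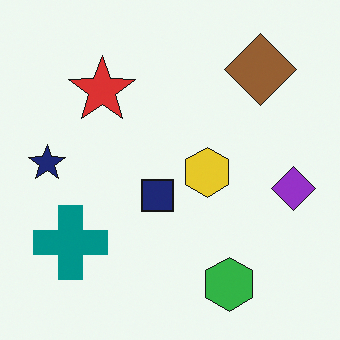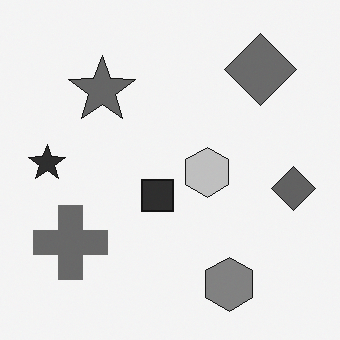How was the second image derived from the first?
The image was converted to grayscale.

All color is removed — every shape is now a shade of grey.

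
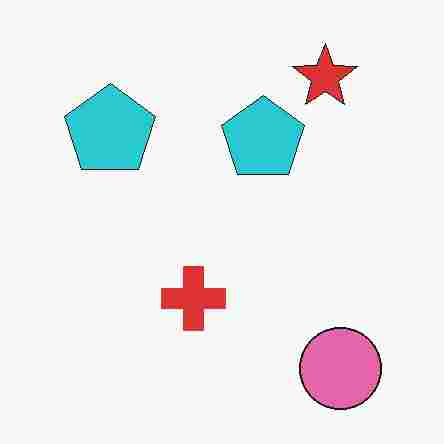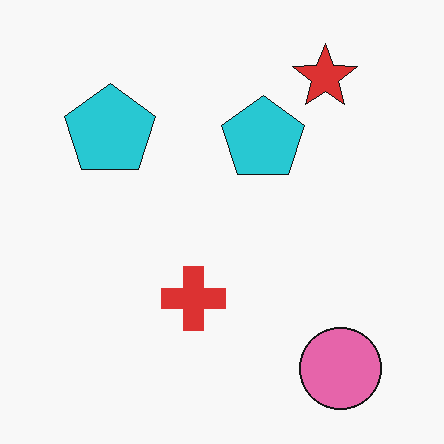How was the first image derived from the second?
The transformation is: degraded with heavy JPEG compression.

Blocky 8×8 compression artifacts appear around shape edges and the flat background shows ringing — characteristic JPEG degradation.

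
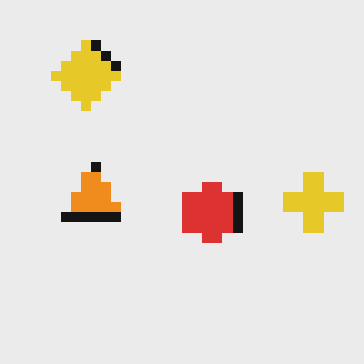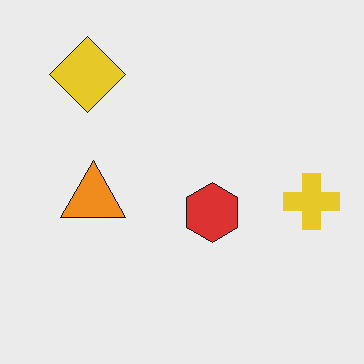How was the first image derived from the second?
This is the original image heavily pixelated into large blocks.

Shapes are reduced to large square blocks; fine edges and outlines are lost — a downscale-then-upscale (mosaic) effect.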